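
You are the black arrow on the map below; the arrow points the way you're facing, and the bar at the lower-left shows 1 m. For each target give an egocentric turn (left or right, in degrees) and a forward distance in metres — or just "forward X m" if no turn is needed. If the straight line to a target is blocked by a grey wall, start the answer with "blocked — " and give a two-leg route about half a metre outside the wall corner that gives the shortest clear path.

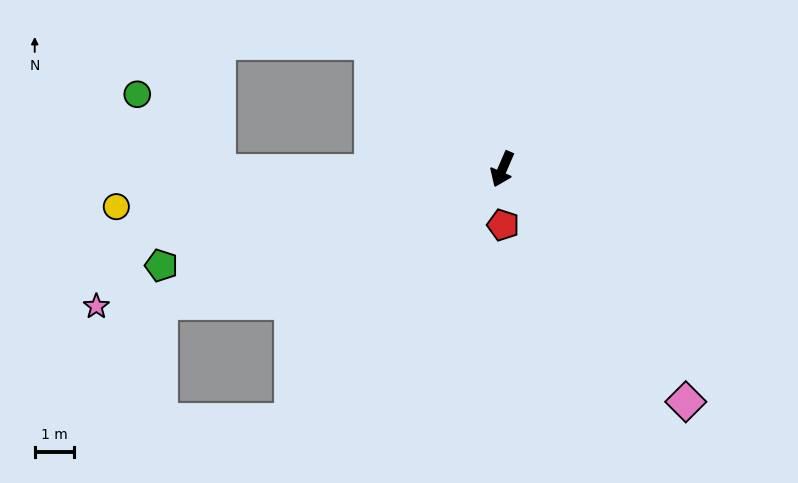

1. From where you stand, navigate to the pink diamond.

turn left 62°, forward 7.5 m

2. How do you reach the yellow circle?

turn right 61°, forward 9.9 m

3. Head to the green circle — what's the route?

blocked — turn right 66°, forward 7.2 m, then turn right 44°, forward 2.9 m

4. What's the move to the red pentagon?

turn left 24°, forward 1.4 m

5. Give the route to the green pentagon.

turn right 51°, forward 9.0 m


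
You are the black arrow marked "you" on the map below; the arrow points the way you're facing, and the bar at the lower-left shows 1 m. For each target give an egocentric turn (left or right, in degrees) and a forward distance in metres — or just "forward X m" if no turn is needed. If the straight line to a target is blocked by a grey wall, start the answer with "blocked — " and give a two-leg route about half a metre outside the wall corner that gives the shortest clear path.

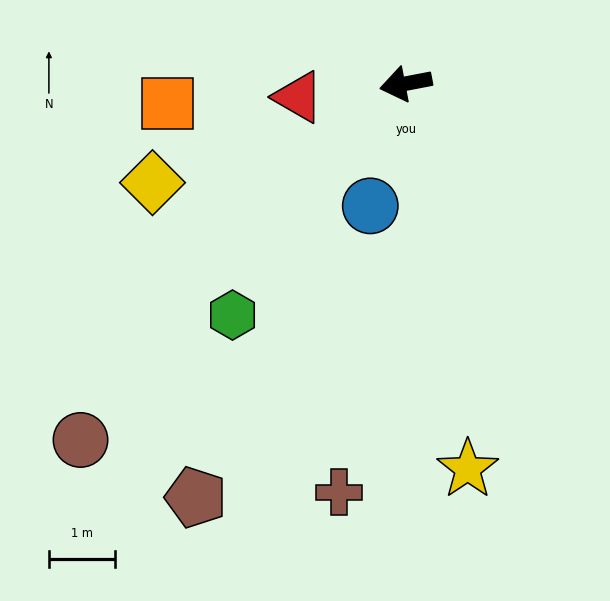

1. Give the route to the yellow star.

turn left 88°, forward 5.9 m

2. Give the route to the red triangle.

turn right 4°, forward 1.6 m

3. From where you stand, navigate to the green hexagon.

turn left 42°, forward 4.4 m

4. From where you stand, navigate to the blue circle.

turn left 63°, forward 1.9 m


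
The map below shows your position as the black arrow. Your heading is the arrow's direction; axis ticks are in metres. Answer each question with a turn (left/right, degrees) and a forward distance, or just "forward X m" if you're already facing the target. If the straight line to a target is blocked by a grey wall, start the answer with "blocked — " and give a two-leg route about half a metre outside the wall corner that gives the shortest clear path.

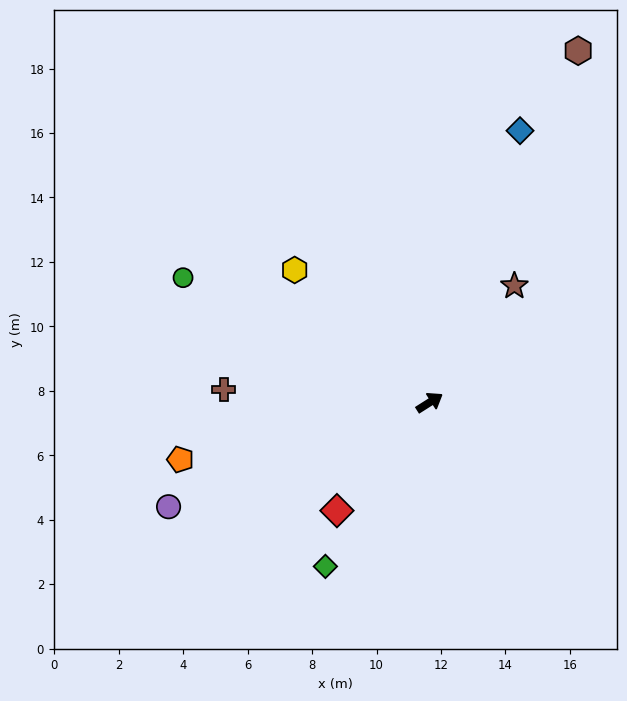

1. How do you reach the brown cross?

turn left 144°, forward 6.4 m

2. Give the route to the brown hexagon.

turn left 35°, forward 11.8 m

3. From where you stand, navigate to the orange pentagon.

turn left 161°, forward 7.9 m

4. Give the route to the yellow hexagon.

turn left 103°, forward 5.9 m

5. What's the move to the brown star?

turn left 22°, forward 4.5 m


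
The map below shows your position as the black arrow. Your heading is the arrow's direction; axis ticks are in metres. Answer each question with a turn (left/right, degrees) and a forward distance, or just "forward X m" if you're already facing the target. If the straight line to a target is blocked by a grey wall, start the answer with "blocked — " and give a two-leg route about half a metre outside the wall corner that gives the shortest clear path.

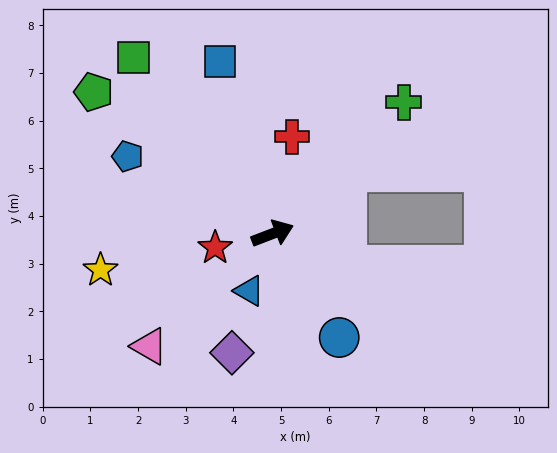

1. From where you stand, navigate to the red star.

turn left 173°, forward 1.2 m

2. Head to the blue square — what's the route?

turn left 86°, forward 3.8 m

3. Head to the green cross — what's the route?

turn left 24°, forward 3.9 m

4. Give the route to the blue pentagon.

turn left 131°, forward 3.4 m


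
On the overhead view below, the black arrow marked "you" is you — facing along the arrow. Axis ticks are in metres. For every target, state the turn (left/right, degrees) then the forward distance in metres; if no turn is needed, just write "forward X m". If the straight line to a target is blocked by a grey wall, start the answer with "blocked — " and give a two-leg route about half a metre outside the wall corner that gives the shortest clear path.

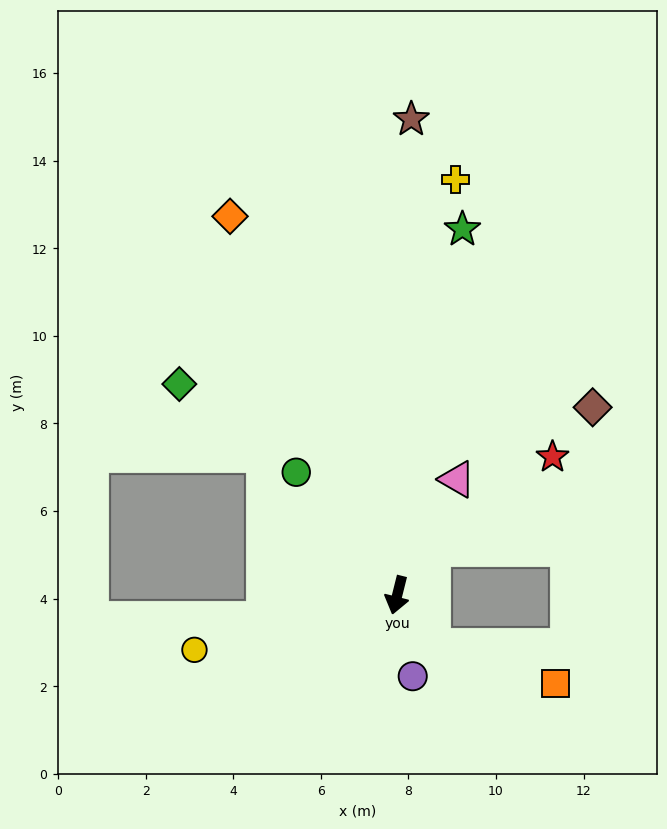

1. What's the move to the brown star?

turn right 168°, forward 10.9 m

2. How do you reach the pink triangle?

turn left 167°, forward 3.0 m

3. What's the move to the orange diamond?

turn right 142°, forward 9.5 m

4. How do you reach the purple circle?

turn left 25°, forward 1.9 m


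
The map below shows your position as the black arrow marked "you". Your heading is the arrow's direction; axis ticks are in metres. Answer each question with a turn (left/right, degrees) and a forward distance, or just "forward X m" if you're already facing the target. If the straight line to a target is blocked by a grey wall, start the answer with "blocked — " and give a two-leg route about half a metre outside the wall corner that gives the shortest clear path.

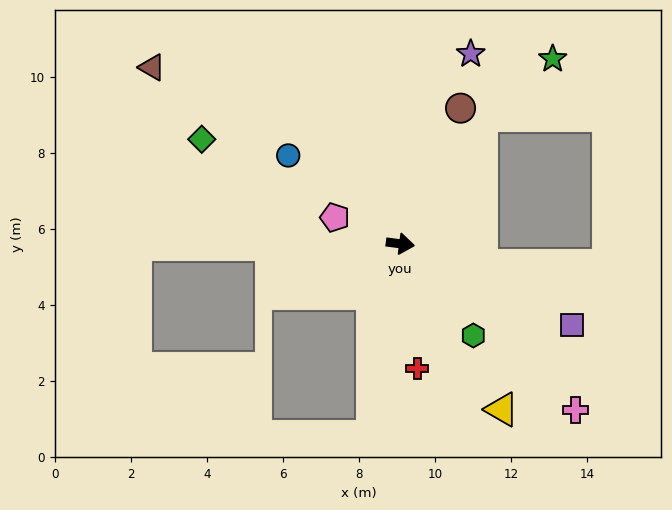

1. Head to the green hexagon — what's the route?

turn right 44°, forward 3.1 m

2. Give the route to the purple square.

turn right 18°, forward 5.0 m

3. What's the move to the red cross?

turn right 75°, forward 3.3 m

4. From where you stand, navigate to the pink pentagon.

turn left 166°, forward 1.9 m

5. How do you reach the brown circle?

turn left 73°, forward 3.9 m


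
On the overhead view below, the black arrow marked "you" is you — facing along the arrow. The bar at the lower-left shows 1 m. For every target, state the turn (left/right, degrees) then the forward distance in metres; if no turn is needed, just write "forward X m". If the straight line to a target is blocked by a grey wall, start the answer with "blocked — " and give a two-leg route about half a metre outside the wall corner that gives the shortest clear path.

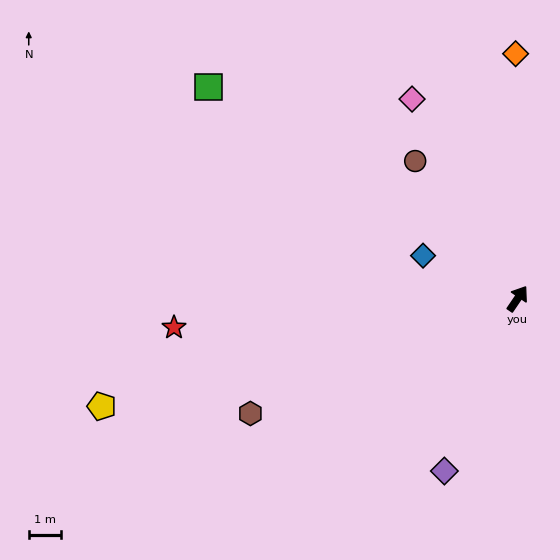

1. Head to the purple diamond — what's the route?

turn right 169°, forward 5.8 m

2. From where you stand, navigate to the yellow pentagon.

turn left 139°, forward 13.2 m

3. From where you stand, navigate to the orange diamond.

turn left 35°, forward 7.5 m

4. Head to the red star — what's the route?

turn left 129°, forward 10.6 m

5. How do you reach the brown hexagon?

turn left 147°, forward 8.9 m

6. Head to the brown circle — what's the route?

turn left 71°, forward 5.3 m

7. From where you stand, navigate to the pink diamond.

turn left 62°, forward 6.9 m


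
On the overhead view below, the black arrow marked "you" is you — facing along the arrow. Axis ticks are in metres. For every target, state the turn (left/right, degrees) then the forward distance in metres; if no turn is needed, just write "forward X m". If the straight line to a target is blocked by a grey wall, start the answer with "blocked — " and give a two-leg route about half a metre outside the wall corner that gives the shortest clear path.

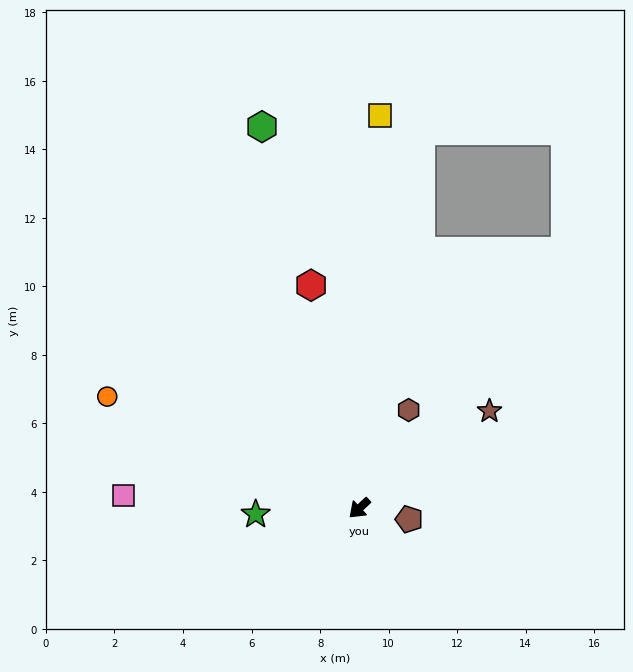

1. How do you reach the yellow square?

turn right 136°, forward 11.5 m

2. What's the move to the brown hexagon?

turn right 160°, forward 3.2 m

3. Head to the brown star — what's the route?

turn left 174°, forward 4.7 m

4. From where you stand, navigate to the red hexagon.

turn right 121°, forward 6.7 m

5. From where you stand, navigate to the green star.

turn right 40°, forward 3.0 m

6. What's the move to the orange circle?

turn right 67°, forward 8.0 m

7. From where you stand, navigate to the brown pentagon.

turn left 125°, forward 1.5 m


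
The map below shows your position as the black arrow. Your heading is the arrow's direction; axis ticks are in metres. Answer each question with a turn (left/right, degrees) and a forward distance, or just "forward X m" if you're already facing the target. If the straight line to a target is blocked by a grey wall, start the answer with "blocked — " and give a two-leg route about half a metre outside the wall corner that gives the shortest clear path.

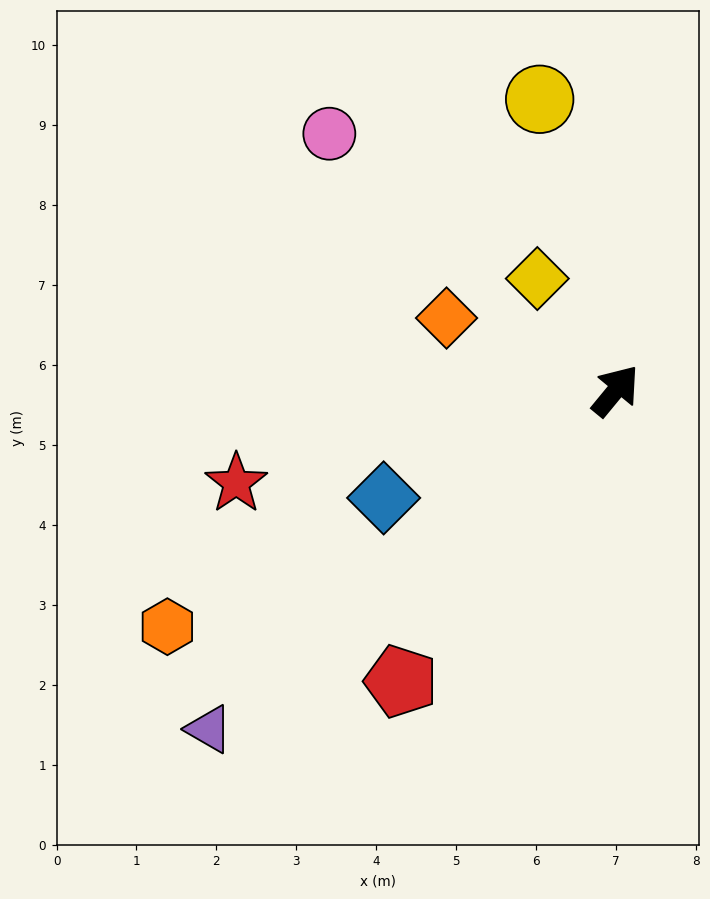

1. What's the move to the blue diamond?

turn left 154°, forward 3.2 m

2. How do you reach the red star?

turn left 143°, forward 4.9 m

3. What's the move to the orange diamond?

turn left 106°, forward 2.3 m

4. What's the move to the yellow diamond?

turn left 74°, forward 1.7 m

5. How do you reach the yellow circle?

turn left 54°, forward 3.8 m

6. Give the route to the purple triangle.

turn left 169°, forward 6.6 m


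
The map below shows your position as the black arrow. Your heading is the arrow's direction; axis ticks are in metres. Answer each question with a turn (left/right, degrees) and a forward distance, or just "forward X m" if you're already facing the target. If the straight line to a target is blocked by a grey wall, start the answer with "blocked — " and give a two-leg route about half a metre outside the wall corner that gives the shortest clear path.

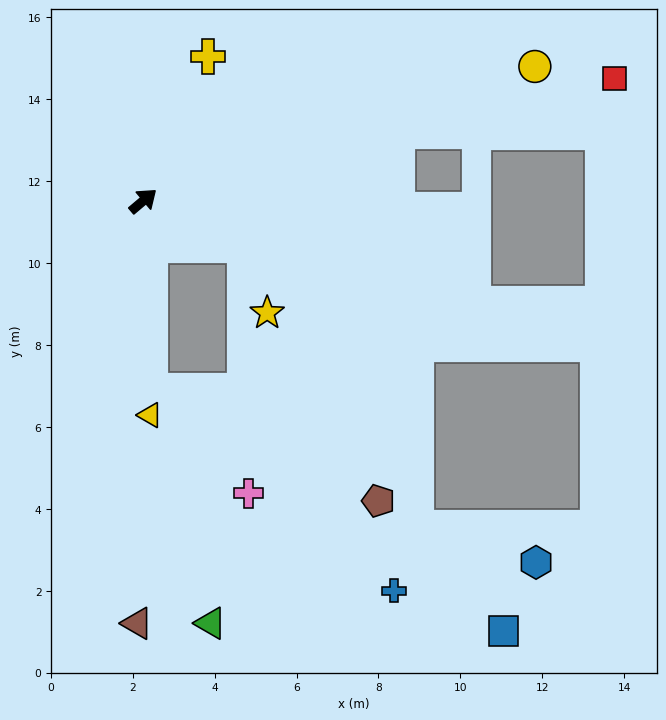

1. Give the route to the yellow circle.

turn right 21°, forward 10.1 m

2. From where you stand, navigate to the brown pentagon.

blocked — turn right 128°, forward 4.6 m, then turn left 62°, forward 6.2 m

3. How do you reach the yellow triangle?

turn right 128°, forward 5.2 m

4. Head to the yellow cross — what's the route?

turn left 26°, forward 3.9 m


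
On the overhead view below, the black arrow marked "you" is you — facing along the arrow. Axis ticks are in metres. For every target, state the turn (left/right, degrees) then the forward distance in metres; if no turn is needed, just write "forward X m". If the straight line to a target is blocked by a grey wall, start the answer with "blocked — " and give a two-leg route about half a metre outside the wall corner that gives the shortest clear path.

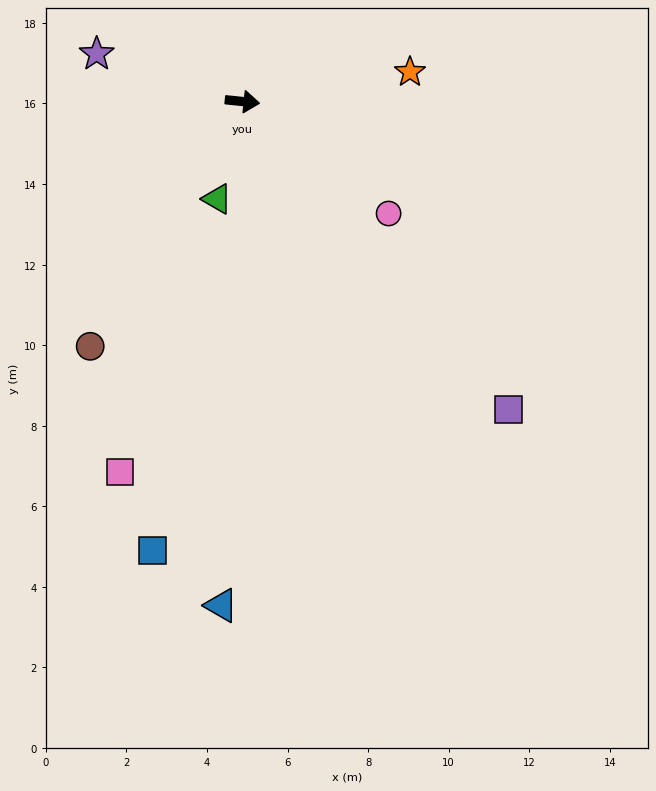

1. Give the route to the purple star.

turn left 168°, forward 3.8 m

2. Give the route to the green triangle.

turn right 99°, forward 2.5 m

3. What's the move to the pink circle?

turn right 32°, forward 4.6 m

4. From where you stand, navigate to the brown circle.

turn right 116°, forward 7.2 m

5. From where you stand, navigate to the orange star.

turn left 16°, forward 4.2 m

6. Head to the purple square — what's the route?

turn right 43°, forward 10.1 m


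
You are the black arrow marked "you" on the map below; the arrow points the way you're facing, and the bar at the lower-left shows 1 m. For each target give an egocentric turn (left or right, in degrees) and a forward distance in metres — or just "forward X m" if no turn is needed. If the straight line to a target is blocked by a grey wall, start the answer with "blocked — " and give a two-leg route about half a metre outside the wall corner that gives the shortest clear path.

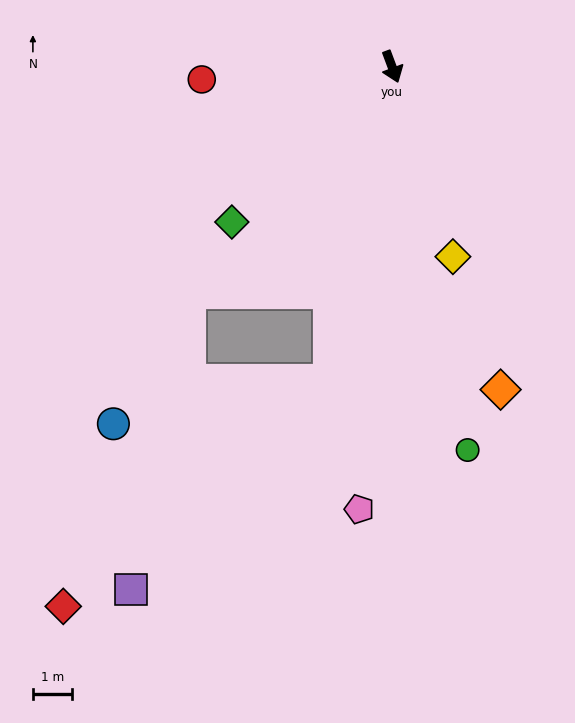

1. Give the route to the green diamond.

turn right 66°, forward 5.8 m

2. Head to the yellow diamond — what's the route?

turn right 3°, forward 5.1 m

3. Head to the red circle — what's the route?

turn right 107°, forward 4.9 m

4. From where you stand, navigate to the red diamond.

blocked — turn right 32°, forward 8.3 m, then turn right 38°, forward 9.0 m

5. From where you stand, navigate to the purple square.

blocked — turn right 32°, forward 8.3 m, then turn right 32°, forward 7.5 m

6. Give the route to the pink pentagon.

turn right 25°, forward 11.5 m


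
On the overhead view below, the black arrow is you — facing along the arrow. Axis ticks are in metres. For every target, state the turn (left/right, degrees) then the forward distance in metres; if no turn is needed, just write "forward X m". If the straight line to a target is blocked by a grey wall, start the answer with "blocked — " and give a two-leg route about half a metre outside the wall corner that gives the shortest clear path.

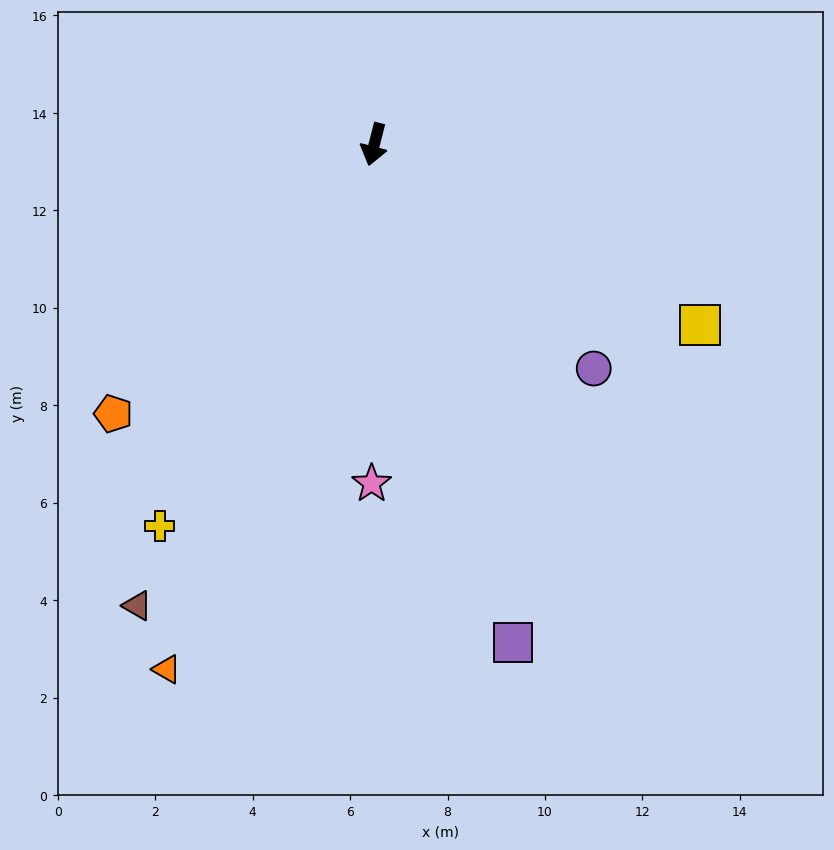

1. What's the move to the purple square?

turn left 30°, forward 10.6 m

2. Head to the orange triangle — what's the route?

turn right 7°, forward 11.6 m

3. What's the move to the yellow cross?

turn right 15°, forward 9.0 m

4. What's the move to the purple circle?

turn left 59°, forward 6.4 m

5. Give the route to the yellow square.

turn left 75°, forward 7.6 m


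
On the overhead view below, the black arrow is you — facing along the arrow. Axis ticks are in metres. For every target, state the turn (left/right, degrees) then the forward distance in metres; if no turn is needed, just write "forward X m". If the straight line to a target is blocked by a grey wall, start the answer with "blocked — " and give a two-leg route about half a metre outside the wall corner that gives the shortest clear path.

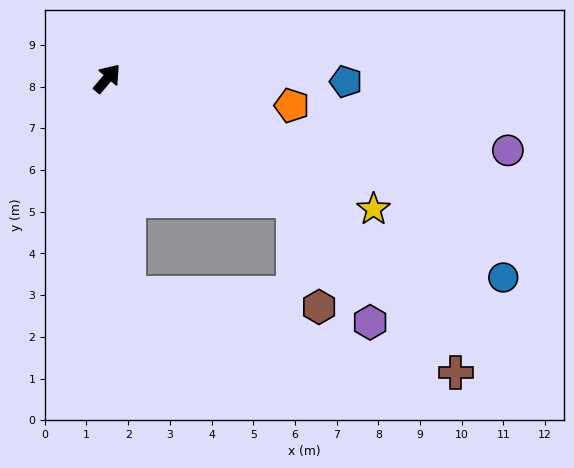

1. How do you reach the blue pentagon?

turn right 50°, forward 5.7 m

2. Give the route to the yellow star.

turn right 76°, forward 7.1 m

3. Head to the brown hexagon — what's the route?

blocked — turn right 83°, forward 5.3 m, then turn right 43°, forward 2.6 m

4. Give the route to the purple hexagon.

blocked — turn right 83°, forward 5.3 m, then turn right 25°, forward 3.5 m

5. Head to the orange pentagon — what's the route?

turn right 58°, forward 4.5 m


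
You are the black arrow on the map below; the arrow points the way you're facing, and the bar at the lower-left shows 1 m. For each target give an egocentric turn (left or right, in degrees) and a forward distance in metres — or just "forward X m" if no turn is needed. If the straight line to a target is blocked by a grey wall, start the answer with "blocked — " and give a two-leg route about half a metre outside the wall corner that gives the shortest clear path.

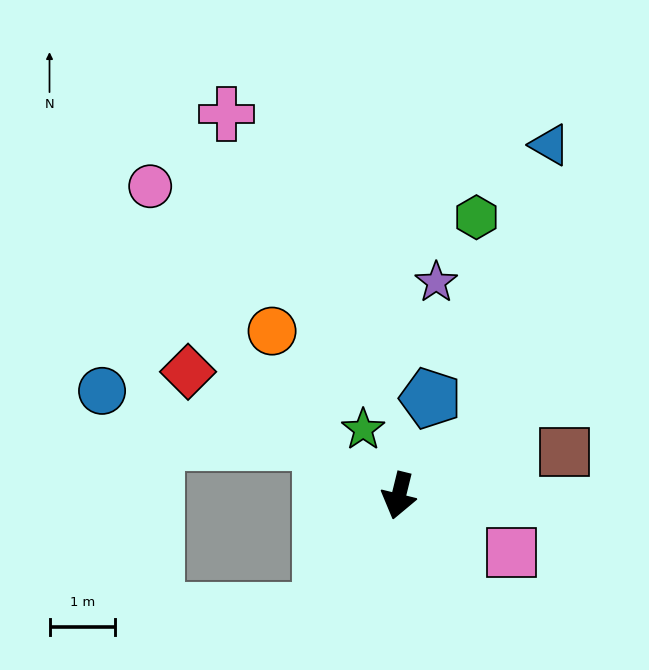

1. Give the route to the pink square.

turn left 77°, forward 1.9 m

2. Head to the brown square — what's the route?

turn left 119°, forward 2.6 m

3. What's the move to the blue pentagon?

turn left 176°, forward 1.6 m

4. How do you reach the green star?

turn right 138°, forward 1.2 m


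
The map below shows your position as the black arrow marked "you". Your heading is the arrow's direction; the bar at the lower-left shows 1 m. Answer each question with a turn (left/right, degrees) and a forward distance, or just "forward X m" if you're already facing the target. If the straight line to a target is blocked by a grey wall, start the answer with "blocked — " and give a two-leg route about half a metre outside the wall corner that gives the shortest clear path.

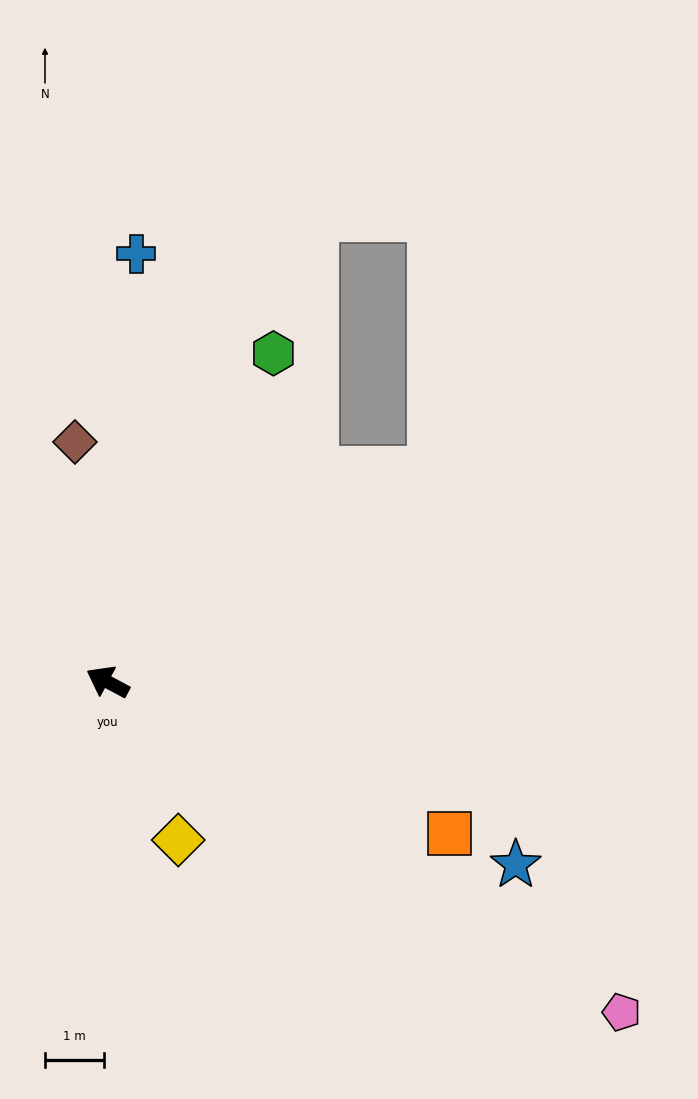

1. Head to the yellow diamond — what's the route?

turn left 142°, forward 2.9 m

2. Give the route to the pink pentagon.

turn left 175°, forward 10.3 m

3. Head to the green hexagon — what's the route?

turn right 89°, forward 6.2 m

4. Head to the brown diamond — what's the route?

turn right 54°, forward 4.1 m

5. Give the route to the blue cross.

turn right 66°, forward 7.3 m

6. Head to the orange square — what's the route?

turn right 176°, forward 6.3 m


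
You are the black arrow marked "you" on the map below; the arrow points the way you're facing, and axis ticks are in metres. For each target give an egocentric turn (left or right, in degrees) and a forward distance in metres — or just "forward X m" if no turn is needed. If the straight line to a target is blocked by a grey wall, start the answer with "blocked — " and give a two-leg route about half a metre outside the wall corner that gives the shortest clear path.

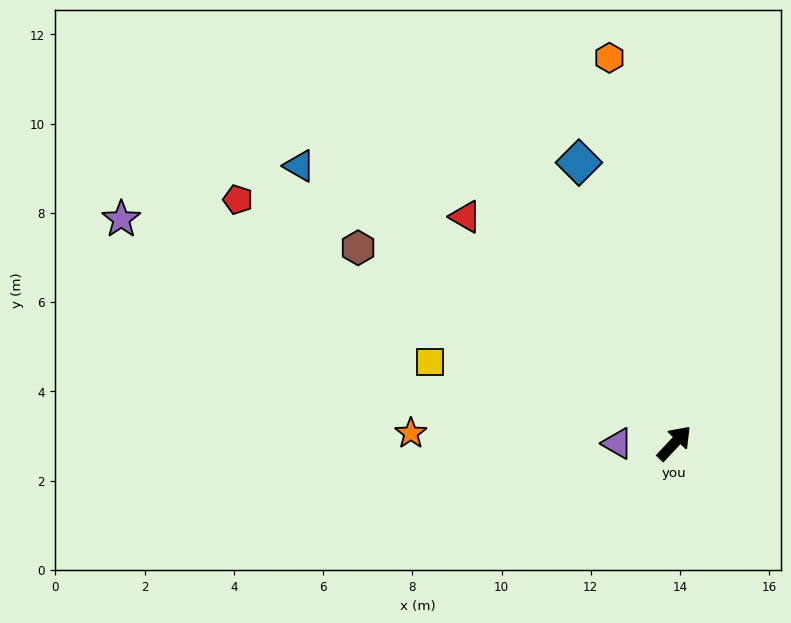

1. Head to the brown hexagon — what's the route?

turn left 102°, forward 8.3 m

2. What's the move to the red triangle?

turn left 86°, forward 6.9 m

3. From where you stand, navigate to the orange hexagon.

turn left 53°, forward 8.8 m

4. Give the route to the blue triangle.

turn left 97°, forward 10.5 m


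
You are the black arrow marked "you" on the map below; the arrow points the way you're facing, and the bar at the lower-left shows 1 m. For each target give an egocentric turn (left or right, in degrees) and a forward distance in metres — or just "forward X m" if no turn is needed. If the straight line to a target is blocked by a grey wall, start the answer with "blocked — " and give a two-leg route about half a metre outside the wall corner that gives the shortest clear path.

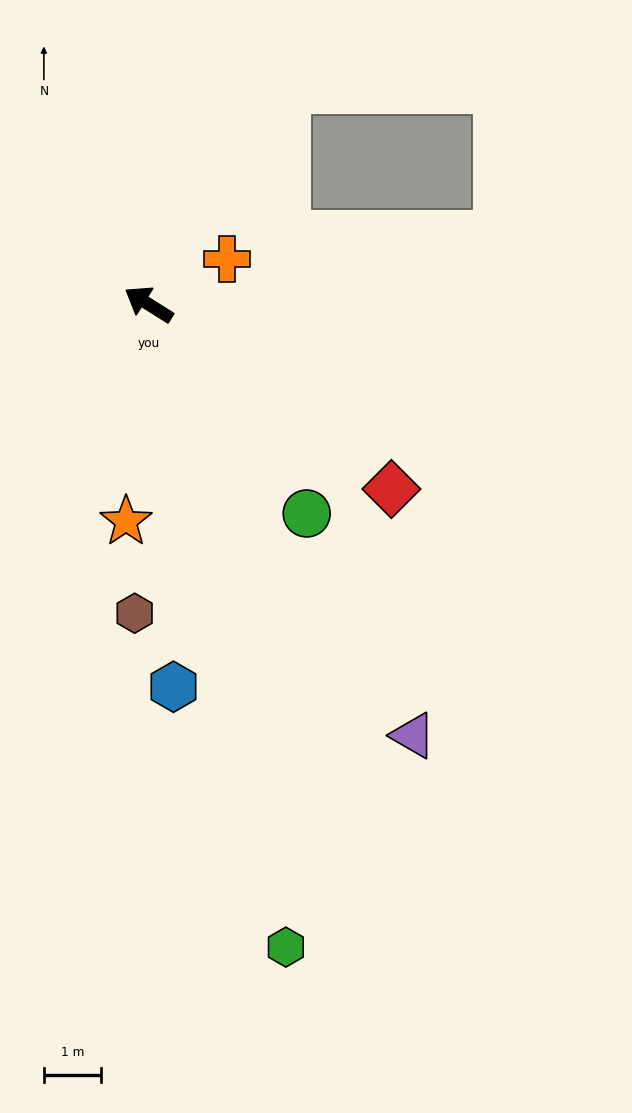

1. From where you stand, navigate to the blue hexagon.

turn left 126°, forward 6.7 m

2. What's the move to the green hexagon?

turn left 134°, forward 11.5 m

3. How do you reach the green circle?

turn left 159°, forward 4.6 m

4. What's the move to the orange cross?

turn right 118°, forward 1.6 m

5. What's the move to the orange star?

turn left 116°, forward 3.8 m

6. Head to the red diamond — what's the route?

turn left 175°, forward 5.4 m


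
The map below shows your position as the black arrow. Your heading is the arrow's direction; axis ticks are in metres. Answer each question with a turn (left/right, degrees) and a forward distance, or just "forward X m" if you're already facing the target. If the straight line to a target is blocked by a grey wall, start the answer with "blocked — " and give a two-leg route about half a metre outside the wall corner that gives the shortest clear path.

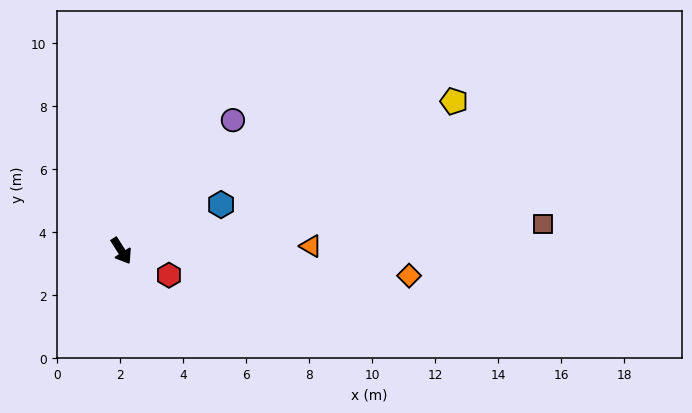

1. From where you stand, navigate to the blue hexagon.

turn left 82°, forward 3.5 m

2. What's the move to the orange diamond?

turn left 53°, forward 9.2 m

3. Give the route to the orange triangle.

turn left 59°, forward 6.0 m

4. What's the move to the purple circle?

turn left 107°, forward 5.5 m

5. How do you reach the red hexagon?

turn left 30°, forward 1.7 m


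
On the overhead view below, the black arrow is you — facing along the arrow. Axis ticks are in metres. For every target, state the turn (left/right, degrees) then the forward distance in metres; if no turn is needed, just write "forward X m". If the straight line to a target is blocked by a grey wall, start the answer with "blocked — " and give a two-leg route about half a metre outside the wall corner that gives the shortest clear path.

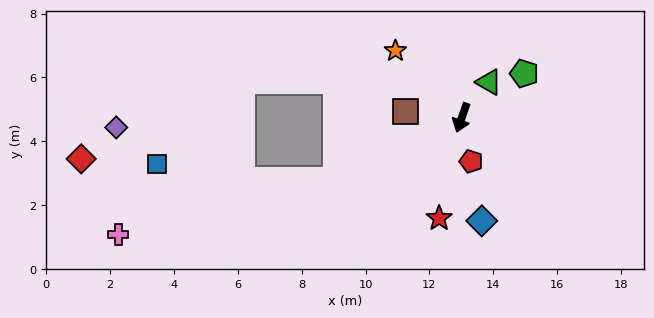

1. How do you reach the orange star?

turn right 116°, forward 3.0 m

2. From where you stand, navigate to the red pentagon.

turn left 31°, forward 1.4 m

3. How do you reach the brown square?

turn right 77°, forward 1.8 m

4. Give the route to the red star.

turn left 6°, forward 3.2 m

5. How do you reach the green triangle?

turn left 162°, forward 1.4 m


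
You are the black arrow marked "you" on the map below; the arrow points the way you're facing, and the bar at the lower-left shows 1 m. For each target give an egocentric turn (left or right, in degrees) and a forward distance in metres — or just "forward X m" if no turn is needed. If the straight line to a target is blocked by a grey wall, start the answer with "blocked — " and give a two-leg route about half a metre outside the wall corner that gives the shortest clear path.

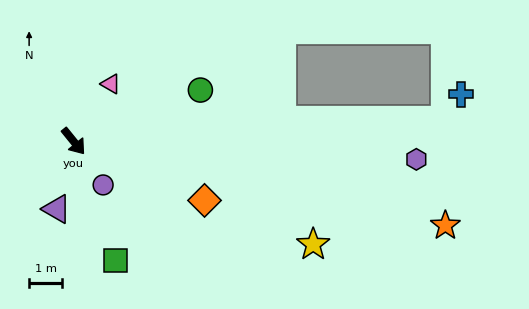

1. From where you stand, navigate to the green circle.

turn left 73°, forward 4.1 m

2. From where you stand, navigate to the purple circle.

turn right 5°, forward 1.6 m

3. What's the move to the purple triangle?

turn right 53°, forward 2.1 m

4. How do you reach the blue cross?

blocked — turn left 54°, forward 11.2 m, then turn left 55°, forward 0.9 m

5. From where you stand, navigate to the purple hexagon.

turn left 48°, forward 10.3 m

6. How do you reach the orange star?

turn left 38°, forward 11.5 m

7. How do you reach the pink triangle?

turn left 108°, forward 2.1 m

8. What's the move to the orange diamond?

turn left 27°, forward 4.3 m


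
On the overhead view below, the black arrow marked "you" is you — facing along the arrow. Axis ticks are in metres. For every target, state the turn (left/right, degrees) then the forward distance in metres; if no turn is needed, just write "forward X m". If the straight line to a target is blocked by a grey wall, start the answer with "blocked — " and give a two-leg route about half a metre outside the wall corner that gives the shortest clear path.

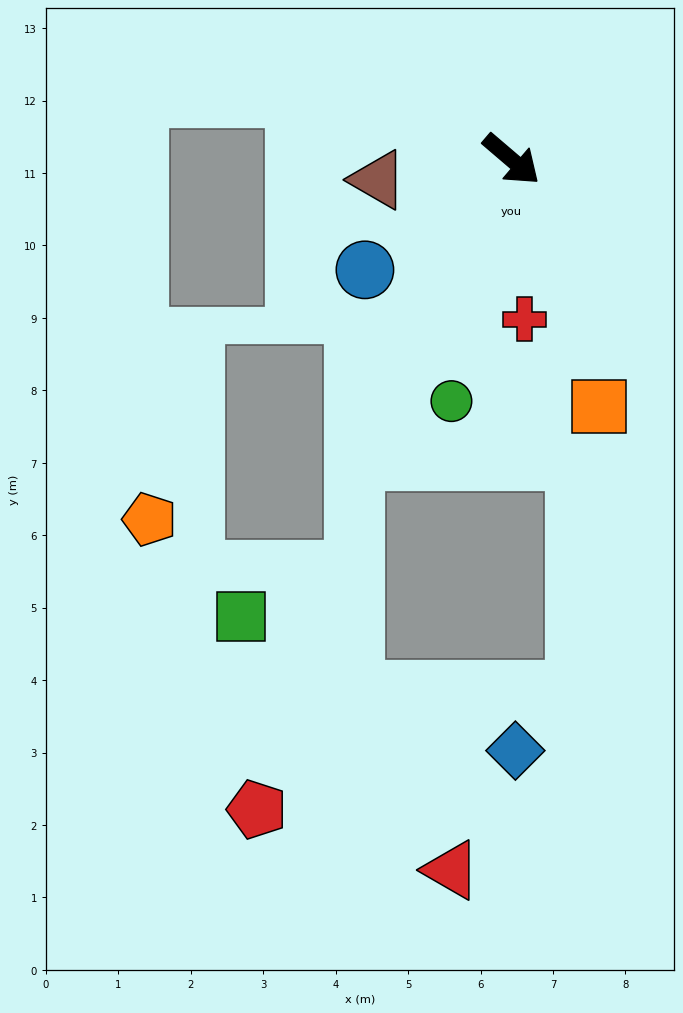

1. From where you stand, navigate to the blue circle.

turn right 103°, forward 2.5 m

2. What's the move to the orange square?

turn right 30°, forward 3.6 m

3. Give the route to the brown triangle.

turn right 131°, forward 1.9 m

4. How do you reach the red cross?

turn right 45°, forward 2.2 m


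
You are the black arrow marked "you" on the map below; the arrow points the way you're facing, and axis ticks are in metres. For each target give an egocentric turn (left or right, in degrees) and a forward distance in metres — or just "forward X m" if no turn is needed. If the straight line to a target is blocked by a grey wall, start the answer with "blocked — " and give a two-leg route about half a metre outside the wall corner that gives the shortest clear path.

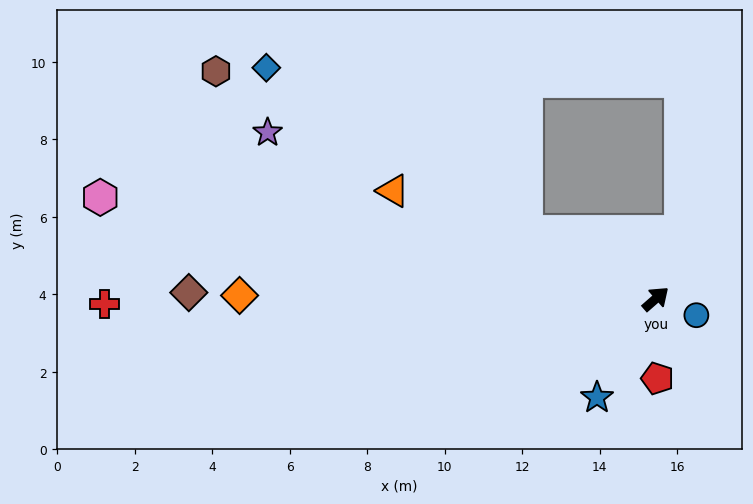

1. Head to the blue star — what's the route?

turn right 162°, forward 3.0 m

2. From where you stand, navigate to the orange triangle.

turn left 116°, forward 7.3 m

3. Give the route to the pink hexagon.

turn left 128°, forward 14.6 m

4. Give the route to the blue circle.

turn right 63°, forward 1.1 m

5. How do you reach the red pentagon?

turn right 130°, forward 2.1 m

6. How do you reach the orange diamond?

turn left 138°, forward 10.7 m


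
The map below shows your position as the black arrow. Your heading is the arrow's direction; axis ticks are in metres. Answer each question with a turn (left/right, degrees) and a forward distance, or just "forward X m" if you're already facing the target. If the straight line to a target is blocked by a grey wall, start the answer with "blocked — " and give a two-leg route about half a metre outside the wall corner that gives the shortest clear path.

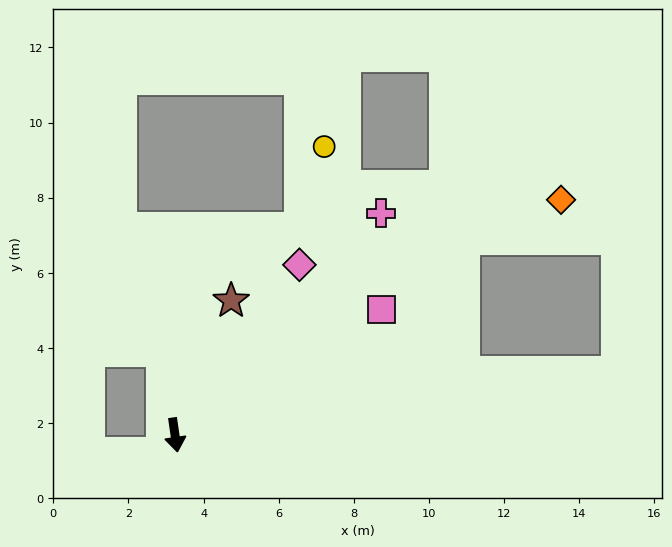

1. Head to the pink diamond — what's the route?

turn left 136°, forward 5.6 m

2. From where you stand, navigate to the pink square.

turn left 113°, forward 6.4 m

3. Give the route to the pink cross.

turn left 129°, forward 8.1 m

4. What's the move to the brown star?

turn left 149°, forward 3.9 m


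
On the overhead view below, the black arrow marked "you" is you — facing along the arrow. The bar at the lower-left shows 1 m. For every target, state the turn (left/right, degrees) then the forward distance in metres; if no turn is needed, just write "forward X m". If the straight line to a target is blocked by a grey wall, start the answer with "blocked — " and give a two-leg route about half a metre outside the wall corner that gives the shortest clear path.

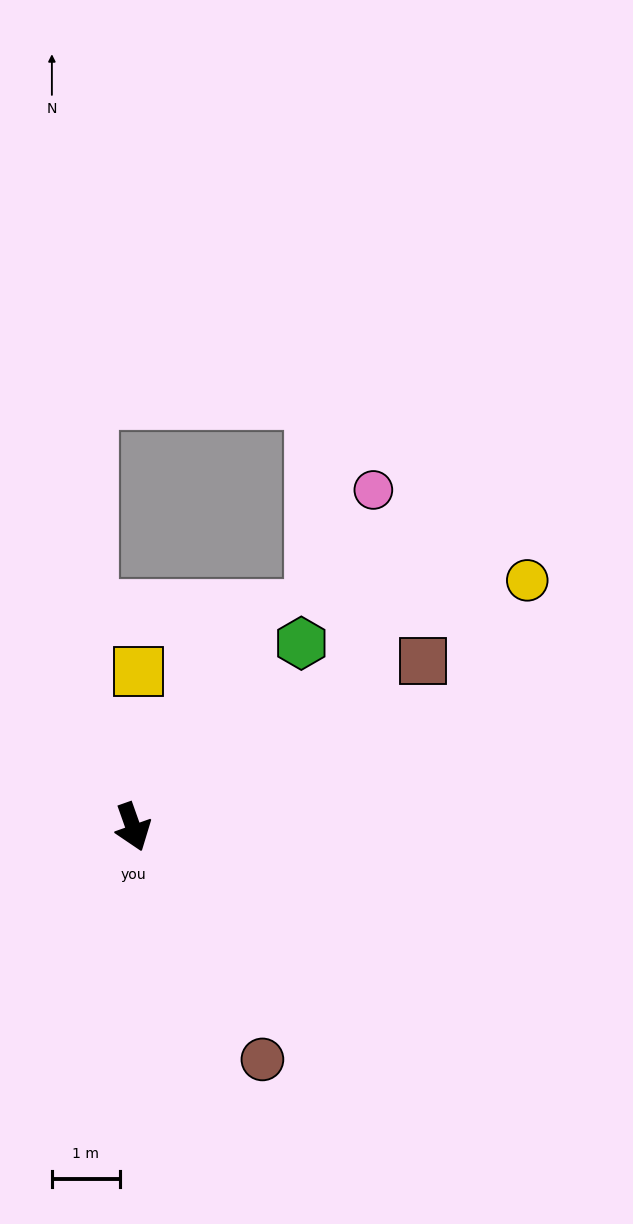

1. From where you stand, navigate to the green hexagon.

turn left 118°, forward 3.7 m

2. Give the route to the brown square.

turn left 100°, forward 4.9 m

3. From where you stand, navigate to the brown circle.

turn left 10°, forward 3.9 m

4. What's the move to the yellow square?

turn left 158°, forward 2.3 m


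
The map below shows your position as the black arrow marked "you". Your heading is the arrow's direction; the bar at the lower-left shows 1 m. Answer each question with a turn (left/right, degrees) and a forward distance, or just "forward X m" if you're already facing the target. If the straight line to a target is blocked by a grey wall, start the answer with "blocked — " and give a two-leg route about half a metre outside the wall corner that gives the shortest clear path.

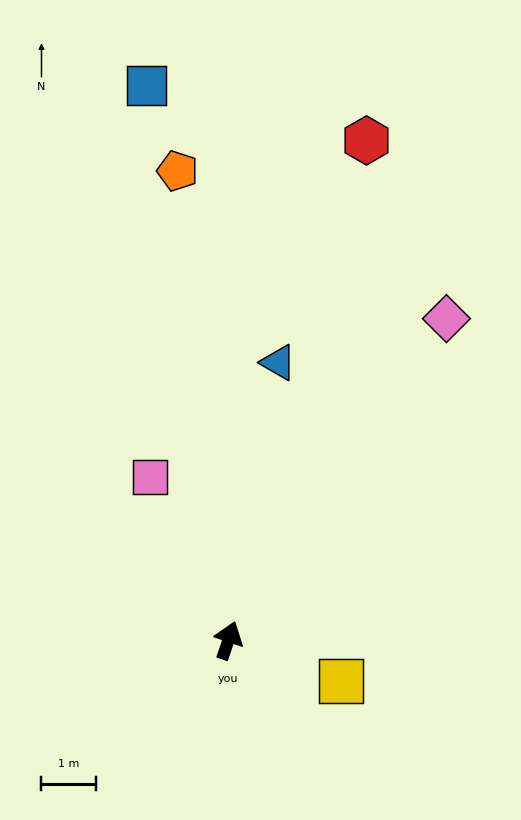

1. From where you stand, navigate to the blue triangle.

turn left 9°, forward 5.2 m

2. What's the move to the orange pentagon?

turn left 25°, forward 8.7 m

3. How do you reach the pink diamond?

turn right 15°, forward 7.1 m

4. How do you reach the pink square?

turn left 44°, forward 3.3 m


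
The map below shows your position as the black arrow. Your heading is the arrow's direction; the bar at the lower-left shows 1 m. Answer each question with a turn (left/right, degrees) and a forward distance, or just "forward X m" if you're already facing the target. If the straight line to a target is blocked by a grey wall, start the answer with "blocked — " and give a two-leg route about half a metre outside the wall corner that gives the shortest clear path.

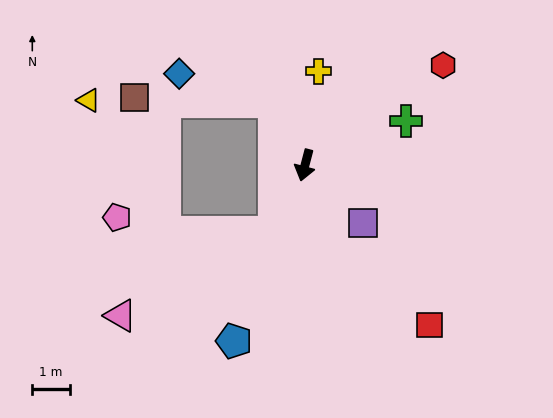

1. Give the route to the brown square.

blocked — turn right 139°, forward 1.9 m, then turn left 62°, forward 3.7 m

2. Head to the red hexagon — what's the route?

turn left 141°, forward 4.5 m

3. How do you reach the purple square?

turn left 60°, forward 2.2 m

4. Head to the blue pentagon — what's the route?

turn right 7°, forward 5.0 m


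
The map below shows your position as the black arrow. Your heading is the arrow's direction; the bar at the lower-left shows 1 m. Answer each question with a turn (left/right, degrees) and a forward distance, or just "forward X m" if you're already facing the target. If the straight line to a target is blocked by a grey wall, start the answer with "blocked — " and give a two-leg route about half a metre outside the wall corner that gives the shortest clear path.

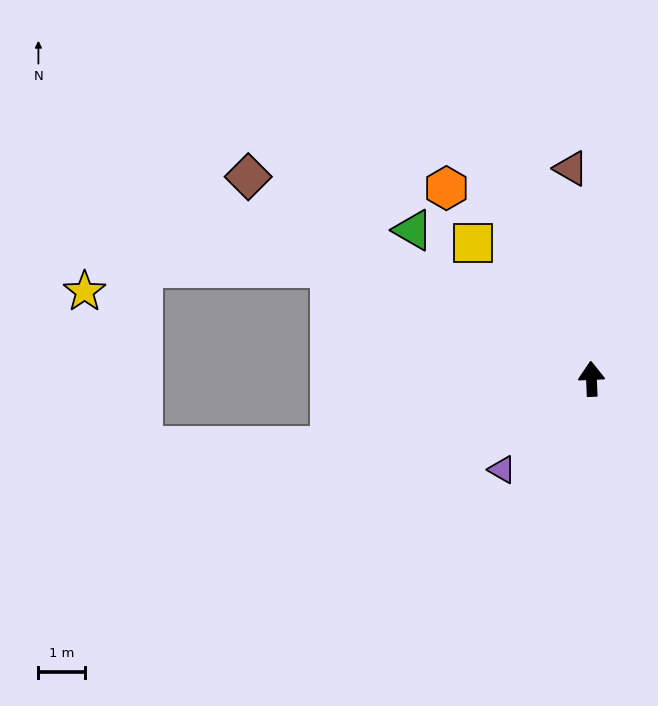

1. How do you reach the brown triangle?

turn left 3°, forward 4.6 m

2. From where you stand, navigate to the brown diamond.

turn left 57°, forward 8.6 m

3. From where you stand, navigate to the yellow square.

turn left 39°, forward 3.9 m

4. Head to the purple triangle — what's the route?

turn left 133°, forward 2.7 m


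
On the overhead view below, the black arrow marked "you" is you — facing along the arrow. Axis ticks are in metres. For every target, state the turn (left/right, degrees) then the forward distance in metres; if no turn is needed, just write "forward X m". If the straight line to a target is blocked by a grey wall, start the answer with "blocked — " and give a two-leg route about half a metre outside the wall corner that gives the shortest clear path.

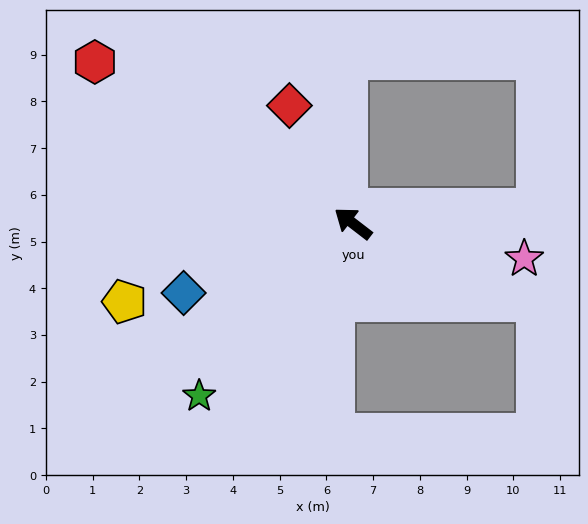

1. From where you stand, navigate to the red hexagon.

turn left 6°, forward 6.5 m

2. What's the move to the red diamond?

turn right 24°, forward 2.9 m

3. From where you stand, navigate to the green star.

turn left 86°, forward 4.9 m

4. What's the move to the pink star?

turn right 154°, forward 3.7 m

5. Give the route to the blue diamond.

turn left 60°, forward 3.9 m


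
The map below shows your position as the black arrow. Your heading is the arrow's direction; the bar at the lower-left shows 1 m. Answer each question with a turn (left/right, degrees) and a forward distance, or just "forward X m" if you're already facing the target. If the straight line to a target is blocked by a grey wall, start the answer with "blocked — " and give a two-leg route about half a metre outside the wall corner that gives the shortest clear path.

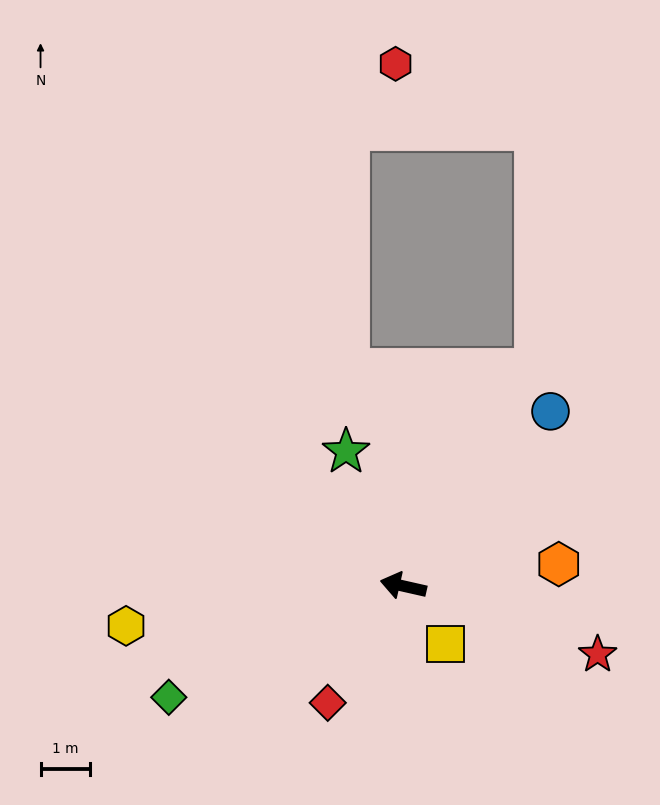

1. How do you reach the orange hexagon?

turn right 159°, forward 3.2 m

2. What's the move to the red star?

turn left 173°, forward 4.2 m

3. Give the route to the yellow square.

turn left 139°, forward 1.5 m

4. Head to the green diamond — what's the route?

turn left 38°, forward 5.3 m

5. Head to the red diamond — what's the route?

turn left 70°, forward 2.8 m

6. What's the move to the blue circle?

turn right 117°, forward 4.6 m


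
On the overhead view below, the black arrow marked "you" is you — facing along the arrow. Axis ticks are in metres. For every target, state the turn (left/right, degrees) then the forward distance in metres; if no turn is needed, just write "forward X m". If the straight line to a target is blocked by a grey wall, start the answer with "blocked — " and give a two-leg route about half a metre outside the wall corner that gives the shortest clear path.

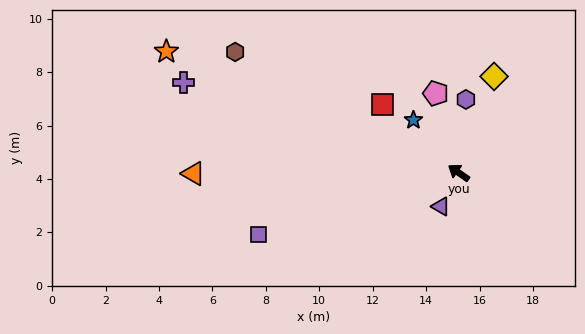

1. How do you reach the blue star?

turn right 15°, forward 2.6 m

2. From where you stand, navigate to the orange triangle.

turn left 35°, forward 9.9 m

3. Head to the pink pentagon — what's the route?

turn right 39°, forward 3.1 m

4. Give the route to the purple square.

turn left 52°, forward 7.8 m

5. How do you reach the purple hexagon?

turn right 61°, forward 2.8 m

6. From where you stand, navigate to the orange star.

turn left 12°, forward 11.8 m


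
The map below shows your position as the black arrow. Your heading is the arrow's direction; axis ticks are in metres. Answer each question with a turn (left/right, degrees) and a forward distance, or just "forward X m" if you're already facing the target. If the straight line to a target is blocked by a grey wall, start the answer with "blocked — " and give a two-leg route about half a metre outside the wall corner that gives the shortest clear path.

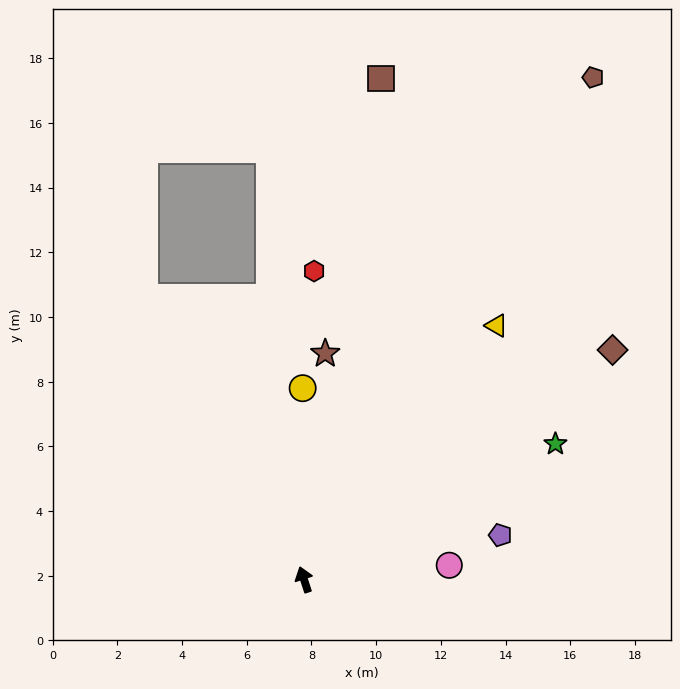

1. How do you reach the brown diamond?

turn right 71°, forward 11.9 m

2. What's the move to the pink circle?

turn right 102°, forward 4.5 m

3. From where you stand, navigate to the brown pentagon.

turn right 48°, forward 17.9 m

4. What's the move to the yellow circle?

turn right 18°, forward 5.9 m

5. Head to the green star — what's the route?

turn right 80°, forward 8.8 m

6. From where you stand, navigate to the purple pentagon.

turn right 95°, forward 6.2 m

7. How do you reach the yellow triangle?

turn right 55°, forward 9.9 m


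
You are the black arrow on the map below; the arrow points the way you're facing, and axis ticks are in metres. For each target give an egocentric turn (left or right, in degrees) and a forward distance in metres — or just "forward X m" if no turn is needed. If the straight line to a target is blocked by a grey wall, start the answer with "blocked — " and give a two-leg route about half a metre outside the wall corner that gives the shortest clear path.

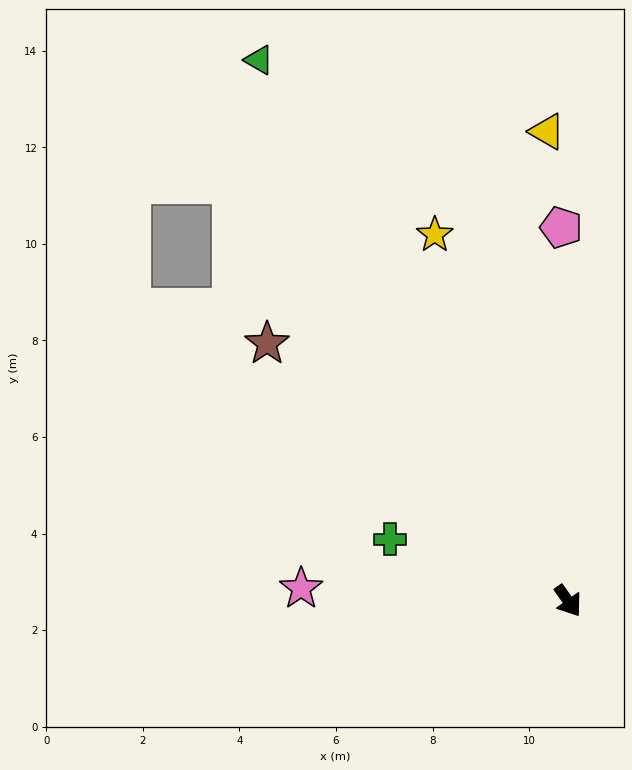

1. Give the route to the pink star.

turn right 128°, forward 5.5 m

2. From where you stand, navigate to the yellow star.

turn left 165°, forward 8.1 m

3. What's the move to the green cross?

turn right 144°, forward 3.9 m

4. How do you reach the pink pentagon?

turn left 146°, forward 7.7 m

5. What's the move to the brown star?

turn right 166°, forward 8.2 m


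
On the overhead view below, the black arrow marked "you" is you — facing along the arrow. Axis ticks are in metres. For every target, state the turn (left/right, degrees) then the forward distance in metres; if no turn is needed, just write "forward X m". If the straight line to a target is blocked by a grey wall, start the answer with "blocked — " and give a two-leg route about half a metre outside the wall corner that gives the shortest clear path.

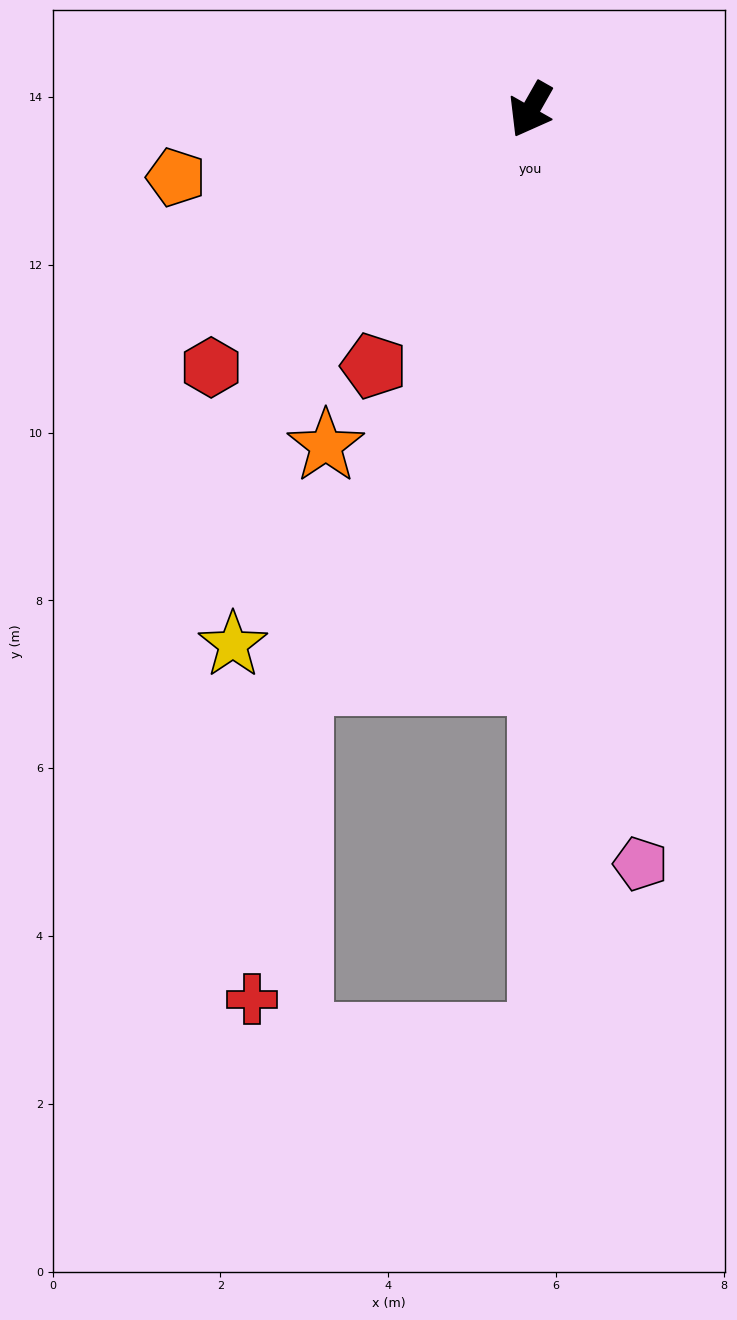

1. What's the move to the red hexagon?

turn right 22°, forward 4.9 m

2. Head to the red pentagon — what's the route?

forward 3.6 m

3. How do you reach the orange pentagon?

turn right 50°, forward 4.3 m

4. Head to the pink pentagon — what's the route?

turn left 38°, forward 9.1 m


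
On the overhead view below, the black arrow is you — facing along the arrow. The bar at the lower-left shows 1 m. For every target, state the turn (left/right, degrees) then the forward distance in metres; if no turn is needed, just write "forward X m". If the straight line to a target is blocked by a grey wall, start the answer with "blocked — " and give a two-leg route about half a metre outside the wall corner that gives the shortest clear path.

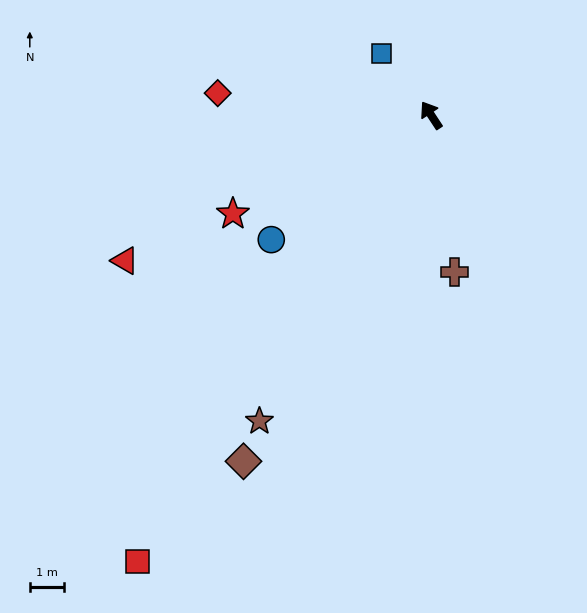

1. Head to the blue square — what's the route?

turn left 6°, forward 2.3 m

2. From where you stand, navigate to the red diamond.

turn left 51°, forward 6.2 m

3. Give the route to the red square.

turn left 113°, forward 15.5 m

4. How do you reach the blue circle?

turn left 95°, forward 5.9 m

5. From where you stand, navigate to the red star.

turn left 83°, forward 6.4 m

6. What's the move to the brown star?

turn left 117°, forward 10.2 m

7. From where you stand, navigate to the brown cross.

turn left 155°, forward 4.6 m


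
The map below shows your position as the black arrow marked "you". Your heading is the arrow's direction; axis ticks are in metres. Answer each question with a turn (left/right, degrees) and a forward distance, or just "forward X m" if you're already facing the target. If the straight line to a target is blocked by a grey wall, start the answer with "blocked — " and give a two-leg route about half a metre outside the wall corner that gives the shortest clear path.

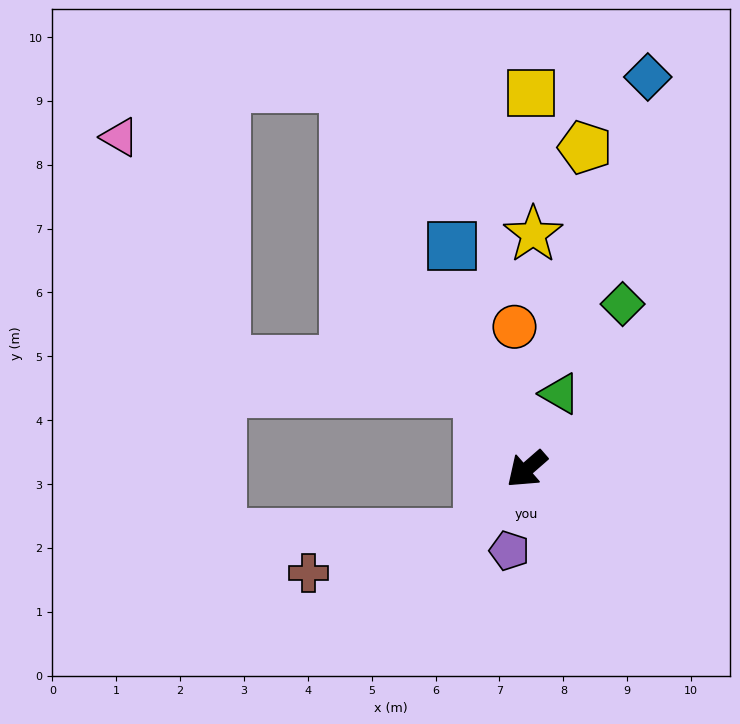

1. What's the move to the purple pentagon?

turn left 37°, forward 1.3 m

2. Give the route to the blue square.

turn right 113°, forward 3.7 m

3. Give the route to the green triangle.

turn right 155°, forward 1.3 m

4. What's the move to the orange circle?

turn right 126°, forward 2.2 m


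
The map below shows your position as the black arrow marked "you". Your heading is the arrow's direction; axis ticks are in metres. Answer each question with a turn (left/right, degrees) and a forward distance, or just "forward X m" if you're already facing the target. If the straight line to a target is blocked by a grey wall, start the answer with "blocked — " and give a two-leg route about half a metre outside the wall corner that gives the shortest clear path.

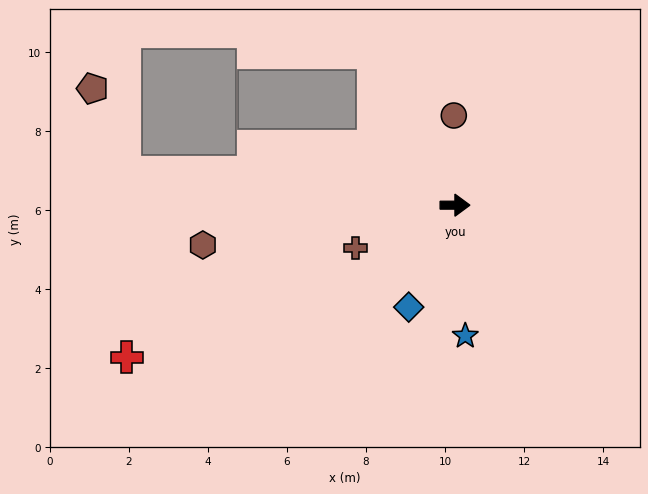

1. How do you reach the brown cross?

turn right 157°, forward 2.7 m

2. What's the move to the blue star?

turn right 86°, forward 3.3 m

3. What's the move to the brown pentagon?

blocked — turn left 174°, forward 8.4 m, then turn right 64°, forward 2.3 m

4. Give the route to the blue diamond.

turn right 114°, forward 2.8 m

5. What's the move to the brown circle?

turn left 91°, forward 2.3 m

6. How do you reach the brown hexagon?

turn right 171°, forward 6.5 m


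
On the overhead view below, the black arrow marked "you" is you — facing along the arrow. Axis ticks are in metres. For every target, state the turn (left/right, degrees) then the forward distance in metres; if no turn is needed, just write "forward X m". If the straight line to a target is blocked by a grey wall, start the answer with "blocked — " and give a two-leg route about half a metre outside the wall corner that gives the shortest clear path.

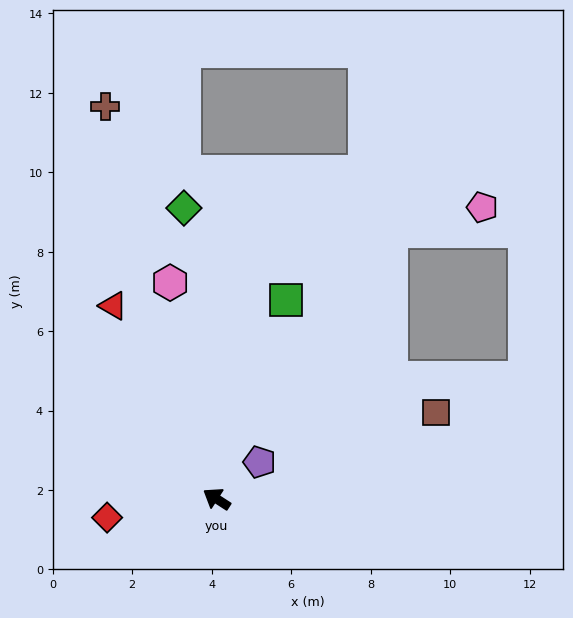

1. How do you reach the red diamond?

turn left 43°, forward 2.8 m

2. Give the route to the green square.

turn right 76°, forward 5.3 m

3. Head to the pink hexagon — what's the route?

turn right 45°, forward 5.6 m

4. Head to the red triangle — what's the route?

turn right 29°, forward 5.5 m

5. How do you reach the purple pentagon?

turn right 106°, forward 1.4 m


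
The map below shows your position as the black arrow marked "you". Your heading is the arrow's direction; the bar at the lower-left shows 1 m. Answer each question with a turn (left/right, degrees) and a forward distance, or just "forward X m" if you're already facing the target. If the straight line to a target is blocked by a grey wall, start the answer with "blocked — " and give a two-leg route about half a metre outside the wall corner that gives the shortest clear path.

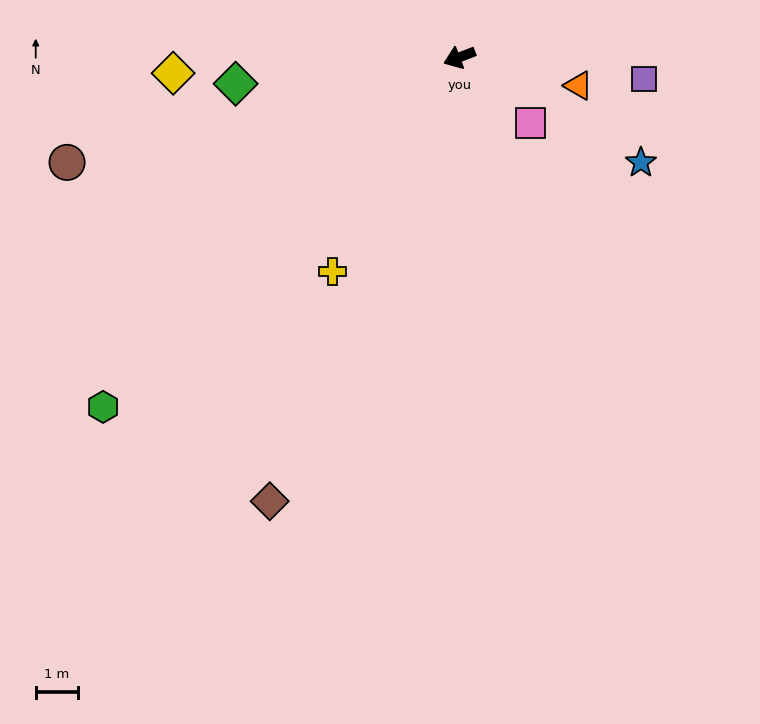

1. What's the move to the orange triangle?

turn left 146°, forward 2.9 m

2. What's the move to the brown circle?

turn right 6°, forward 9.6 m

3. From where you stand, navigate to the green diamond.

turn right 14°, forward 5.3 m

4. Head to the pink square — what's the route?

turn left 116°, forward 2.3 m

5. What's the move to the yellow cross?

turn left 38°, forward 5.9 m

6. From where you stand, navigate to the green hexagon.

turn left 24°, forward 11.8 m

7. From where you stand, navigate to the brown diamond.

turn left 46°, forward 11.5 m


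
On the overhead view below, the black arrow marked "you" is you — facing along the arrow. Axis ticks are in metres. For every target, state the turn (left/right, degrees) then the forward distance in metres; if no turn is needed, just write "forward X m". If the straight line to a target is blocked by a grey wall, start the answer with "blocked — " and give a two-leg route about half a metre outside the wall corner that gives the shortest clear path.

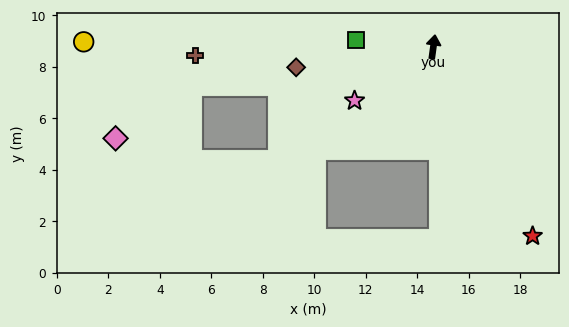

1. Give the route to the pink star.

turn left 132°, forward 3.7 m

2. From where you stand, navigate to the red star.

turn right 145°, forward 8.3 m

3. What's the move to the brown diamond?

turn left 106°, forward 5.4 m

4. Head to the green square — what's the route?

turn left 93°, forward 3.0 m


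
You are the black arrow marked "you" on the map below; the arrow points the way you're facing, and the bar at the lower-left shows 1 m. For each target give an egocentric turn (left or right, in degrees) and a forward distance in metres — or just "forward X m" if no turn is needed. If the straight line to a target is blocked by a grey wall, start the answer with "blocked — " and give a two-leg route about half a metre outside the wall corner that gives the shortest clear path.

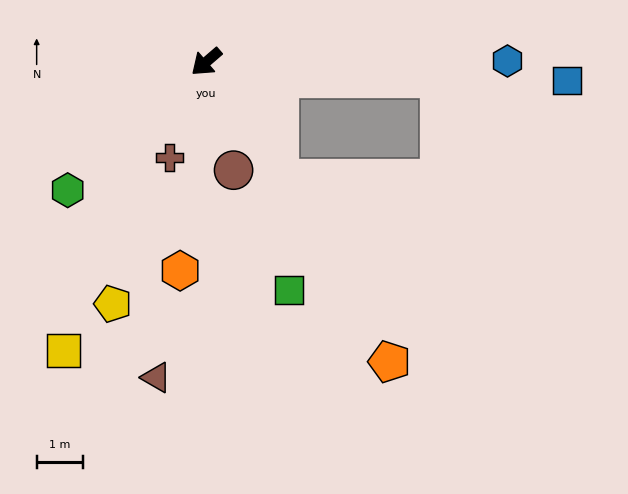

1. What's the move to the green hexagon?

turn left 2°, forward 4.1 m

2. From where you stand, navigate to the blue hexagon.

turn left 139°, forward 6.5 m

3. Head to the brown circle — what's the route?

turn left 63°, forward 2.4 m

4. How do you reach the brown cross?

turn left 28°, forward 2.2 m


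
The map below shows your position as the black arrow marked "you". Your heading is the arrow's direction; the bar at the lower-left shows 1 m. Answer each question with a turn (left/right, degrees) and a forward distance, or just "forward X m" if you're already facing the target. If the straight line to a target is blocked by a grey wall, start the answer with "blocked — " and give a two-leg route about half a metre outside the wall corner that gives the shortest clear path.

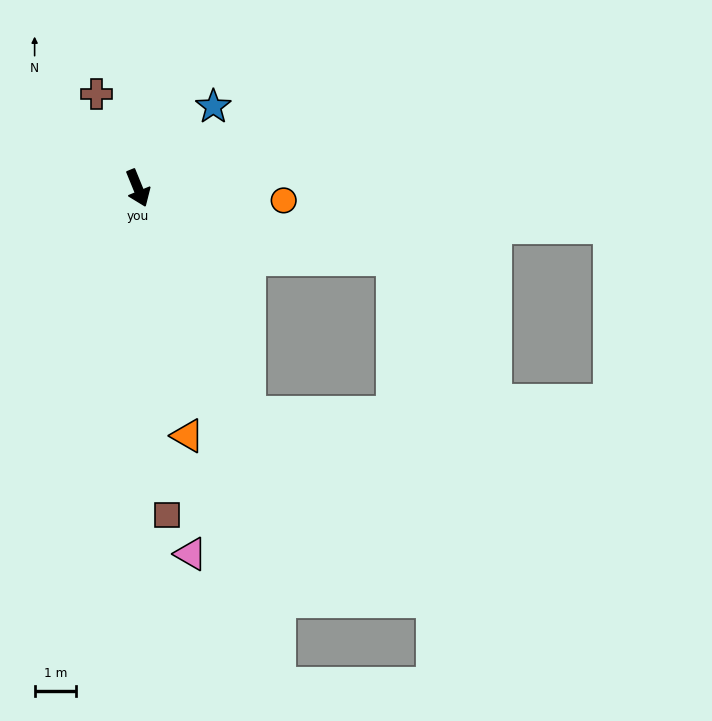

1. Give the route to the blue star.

turn left 115°, forward 2.7 m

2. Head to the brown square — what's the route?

turn right 17°, forward 7.9 m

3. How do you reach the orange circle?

turn left 63°, forward 3.5 m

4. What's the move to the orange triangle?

turn right 11°, forward 6.1 m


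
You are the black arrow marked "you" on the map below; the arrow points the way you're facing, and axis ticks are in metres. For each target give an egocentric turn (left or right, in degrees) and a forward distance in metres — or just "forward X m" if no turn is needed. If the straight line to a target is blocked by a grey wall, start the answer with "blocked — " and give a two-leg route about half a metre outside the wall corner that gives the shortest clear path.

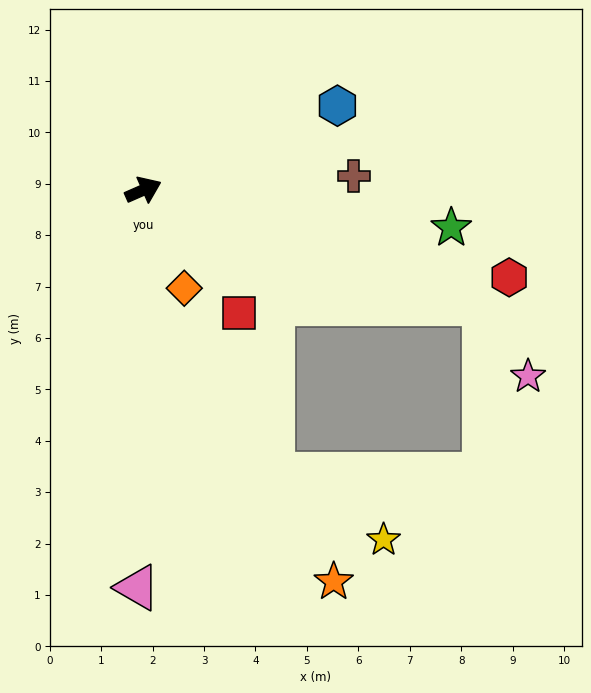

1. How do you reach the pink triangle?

turn right 115°, forward 7.7 m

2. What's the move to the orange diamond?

turn right 91°, forward 2.1 m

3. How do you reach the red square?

turn right 76°, forward 3.0 m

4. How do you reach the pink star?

blocked — turn right 42°, forward 7.0 m, then turn right 40°, forward 1.6 m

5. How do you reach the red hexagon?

turn right 37°, forward 7.3 m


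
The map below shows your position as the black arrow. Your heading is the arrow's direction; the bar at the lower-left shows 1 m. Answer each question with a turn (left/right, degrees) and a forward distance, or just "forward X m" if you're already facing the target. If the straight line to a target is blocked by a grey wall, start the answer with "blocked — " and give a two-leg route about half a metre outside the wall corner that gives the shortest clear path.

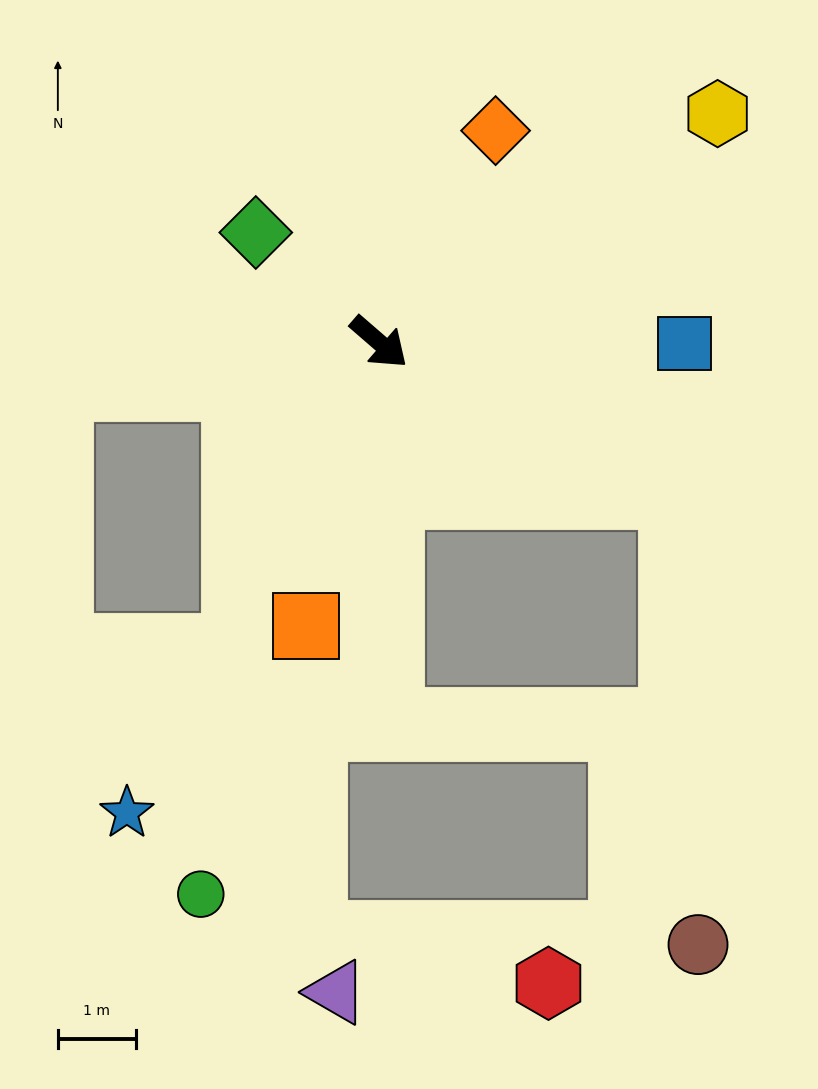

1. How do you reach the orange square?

turn right 63°, forward 3.8 m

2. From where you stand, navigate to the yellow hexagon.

turn left 75°, forward 5.3 m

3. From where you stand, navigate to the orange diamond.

turn left 102°, forward 3.1 m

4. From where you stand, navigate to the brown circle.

blocked — turn left 13°, forward 4.3 m, then turn right 59°, forward 5.8 m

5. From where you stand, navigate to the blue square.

turn left 41°, forward 3.9 m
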